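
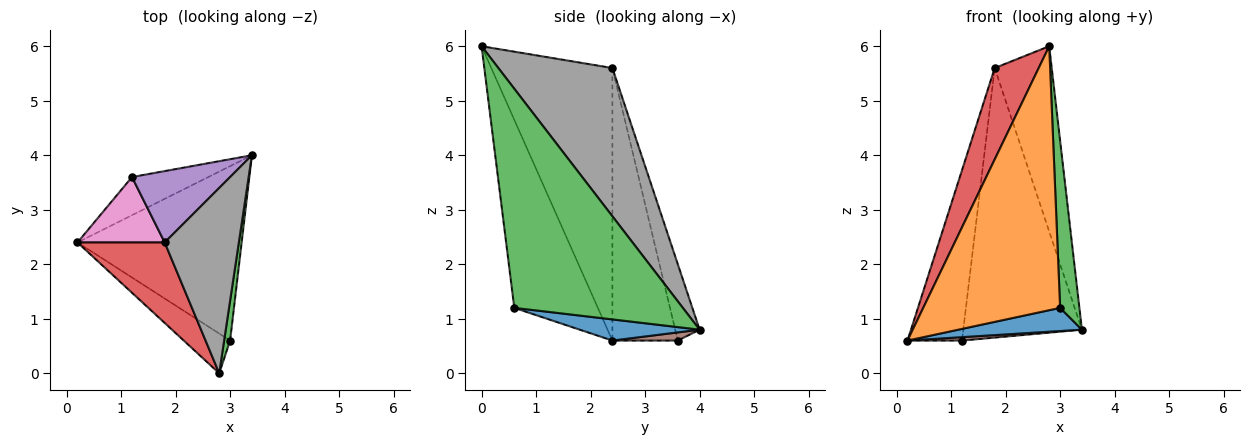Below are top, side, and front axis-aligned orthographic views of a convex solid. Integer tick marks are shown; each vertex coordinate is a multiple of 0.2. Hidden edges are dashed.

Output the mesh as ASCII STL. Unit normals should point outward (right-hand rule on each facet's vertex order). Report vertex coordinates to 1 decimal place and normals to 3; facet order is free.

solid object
 facet normal 0.127 -0.131 -0.983
  outer loop
   vertex 3.0 0.6 1.2
   vertex 0.2 2.4 0.6
   vertex 3.4 4.0 0.8
  endloop
 endfacet
 facet normal -0.517 -0.847 -0.127
  outer loop
   vertex 3.0 0.6 1.2
   vertex 2.8 0.0 6.0
   vertex 0.2 2.4 0.6
  endloop
 endfacet
 facet normal 0.993 -0.114 0.027
  outer loop
   vertex 3.0 0.6 1.2
   vertex 3.4 4.0 0.8
   vertex 2.8 0.0 6.0
  endloop
 endfacet
 facet normal -0.900 -0.327 0.288
  outer loop
   vertex 1.8 2.4 5.6
   vertex 0.2 2.4 0.6
   vertex 2.8 0.0 6.0
  endloop
 endfacet
 facet normal -0.195 0.948 0.251
  outer loop
   vertex 1.2 3.6 0.6
   vertex 1.8 2.4 5.6
   vertex 3.4 4.0 0.8
  endloop
 endfacet
 facet normal 0.106 -0.088 -0.990
  outer loop
   vertex 1.2 3.6 0.6
   vertex 3.4 4.0 0.8
   vertex 0.2 2.4 0.6
  endloop
 endfacet
 facet normal -0.746 0.622 0.239
  outer loop
   vertex 1.2 3.6 0.6
   vertex 0.2 2.4 0.6
   vertex 1.8 2.4 5.6
  endloop
 endfacet
 facet normal 0.816 0.408 0.408
  outer loop
   vertex 1.8 2.4 5.6
   vertex 2.8 0.0 6.0
   vertex 3.4 4.0 0.8
  endloop
 endfacet
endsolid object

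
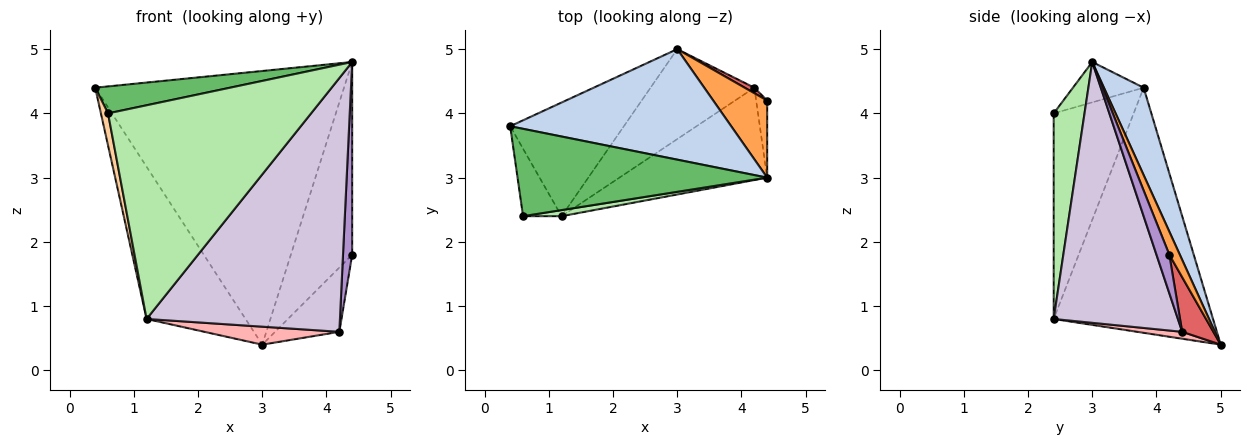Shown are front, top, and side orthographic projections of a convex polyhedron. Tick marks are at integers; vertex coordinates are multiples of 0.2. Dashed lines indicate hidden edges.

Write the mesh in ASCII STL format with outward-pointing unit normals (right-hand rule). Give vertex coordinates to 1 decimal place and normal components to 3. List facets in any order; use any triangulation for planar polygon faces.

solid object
 facet normal -0.790 0.491 -0.367
  outer loop
   vertex 3.0 5.0 0.4
   vertex 1.2 2.4 0.8
   vertex 0.4 3.8 4.4
  endloop
 endfacet
 facet normal 0.146 0.917 0.370
  outer loop
   vertex 3.0 5.0 0.4
   vertex 0.4 3.8 4.4
   vertex 4.4 3.0 4.8
  endloop
 endfacet
 facet normal 0.157 0.917 0.367
  outer loop
   vertex 3.0 5.0 0.4
   vertex 4.4 3.0 4.8
   vertex 4.4 4.2 1.8
  endloop
 endfacet
 facet normal -0.979 -0.087 -0.184
  outer loop
   vertex 0.6 2.4 4.0
   vertex 0.4 3.8 4.4
   vertex 1.2 2.4 0.8
  endloop
 endfacet
 facet normal -0.153 -0.292 0.944
  outer loop
   vertex 0.6 2.4 4.0
   vertex 4.4 3.0 4.8
   vertex 0.4 3.8 4.4
  endloop
 endfacet
 facet normal 0.150 -0.988 0.028
  outer loop
   vertex 0.6 2.4 4.0
   vertex 1.2 2.4 0.8
   vertex 4.4 3.0 4.8
  endloop
 endfacet
 facet normal 0.436 0.897 0.077
  outer loop
   vertex 4.2 4.4 0.6
   vertex 3.0 5.0 0.4
   vertex 4.4 4.2 1.8
  endloop
 endfacet
 facet normal 0.065 -0.196 -0.978
  outer loop
   vertex 4.2 4.4 0.6
   vertex 1.2 2.4 0.8
   vertex 3.0 5.0 0.4
  endloop
 endfacet
 facet normal 0.793 -0.566 -0.226
  outer loop
   vertex 4.2 4.4 0.6
   vertex 4.4 4.2 1.8
   vertex 4.4 3.0 4.8
  endloop
 endfacet
 facet normal 0.517 -0.804 -0.293
  outer loop
   vertex 4.2 4.4 0.6
   vertex 4.4 3.0 4.8
   vertex 1.2 2.4 0.8
  endloop
 endfacet
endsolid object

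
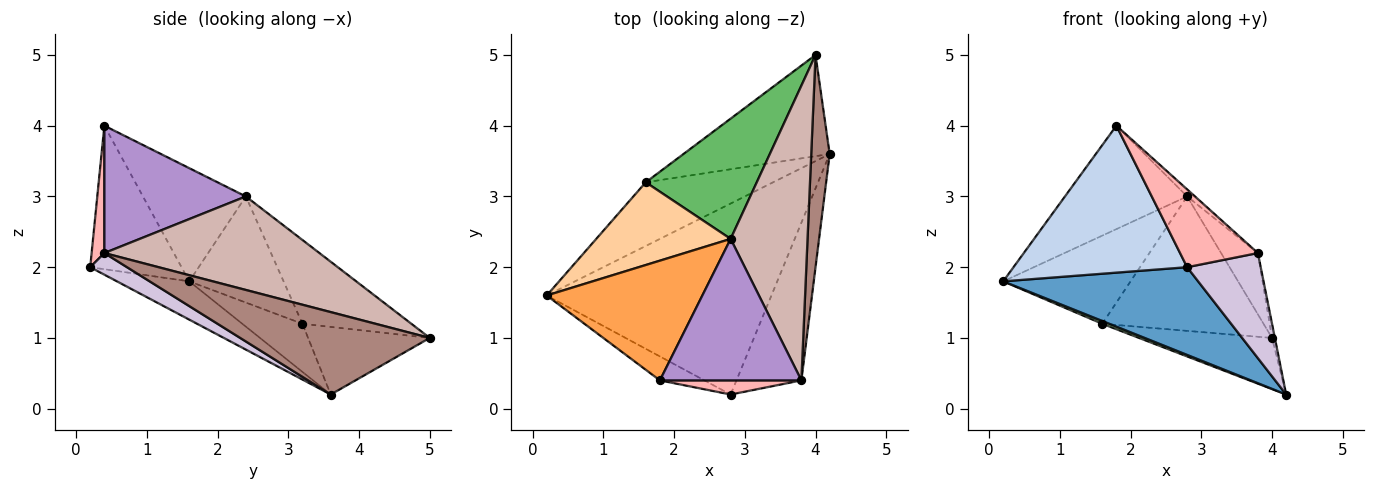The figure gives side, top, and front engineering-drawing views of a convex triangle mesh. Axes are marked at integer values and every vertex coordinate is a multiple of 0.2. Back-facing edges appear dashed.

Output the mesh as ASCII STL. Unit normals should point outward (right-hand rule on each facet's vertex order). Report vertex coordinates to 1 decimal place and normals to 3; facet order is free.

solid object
 facet normal -0.153 -0.412 -0.898
  outer loop
   vertex 2.8 0.2 2.0
   vertex 0.2 1.6 1.8
   vertex 4.2 3.6 0.2
  endloop
 endfacet
 facet normal -0.461 -0.876 -0.143
  outer loop
   vertex 1.8 0.4 4.0
   vertex 0.2 1.6 1.8
   vertex 2.8 0.2 2.0
  endloop
 endfacet
 facet normal -0.482 0.573 0.663
  outer loop
   vertex 2.8 2.4 3.0
   vertex 0.2 1.6 1.8
   vertex 1.8 0.4 4.0
  endloop
 endfacet
 facet normal -0.475 0.642 0.602
  outer loop
   vertex 1.6 3.2 1.2
   vertex 0.2 1.6 1.8
   vertex 2.8 2.4 3.0
  endloop
 endfacet
 facet normal -0.450 0.666 0.596
  outer loop
   vertex 1.6 3.2 1.2
   vertex 2.8 2.4 3.0
   vertex 4.0 5.0 1.0
  endloop
 endfacet
 facet normal -0.353 -0.042 -0.935
  outer loop
   vertex 1.6 3.2 1.2
   vertex 4.2 3.6 0.2
   vertex 0.2 1.6 1.8
  endloop
 endfacet
 facet normal -0.381 0.417 -0.825
  outer loop
   vertex 1.6 3.2 1.2
   vertex 4.0 5.0 1.0
   vertex 4.2 3.6 0.2
  endloop
 endfacet
 facet normal 0.159 -0.971 0.177
  outer loop
   vertex 3.8 0.4 2.2
   vertex 1.8 0.4 4.0
   vertex 2.8 0.2 2.0
  endloop
 endfacet
 facet normal 0.669 0.037 0.743
  outer loop
   vertex 3.8 0.4 2.2
   vertex 2.8 2.4 3.0
   vertex 1.8 0.4 4.0
  endloop
 endfacet
 facet normal 0.267 -0.535 -0.802
  outer loop
   vertex 3.8 0.4 2.2
   vertex 2.8 0.2 2.0
   vertex 4.2 3.6 0.2
  endloop
 endfacet
 facet normal 0.976 0.015 0.218
  outer loop
   vertex 3.8 0.4 2.2
   vertex 4.2 3.6 0.2
   vertex 4.0 5.0 1.0
  endloop
 endfacet
 facet normal 0.766 0.131 0.630
  outer loop
   vertex 3.8 0.4 2.2
   vertex 4.0 5.0 1.0
   vertex 2.8 2.4 3.0
  endloop
 endfacet
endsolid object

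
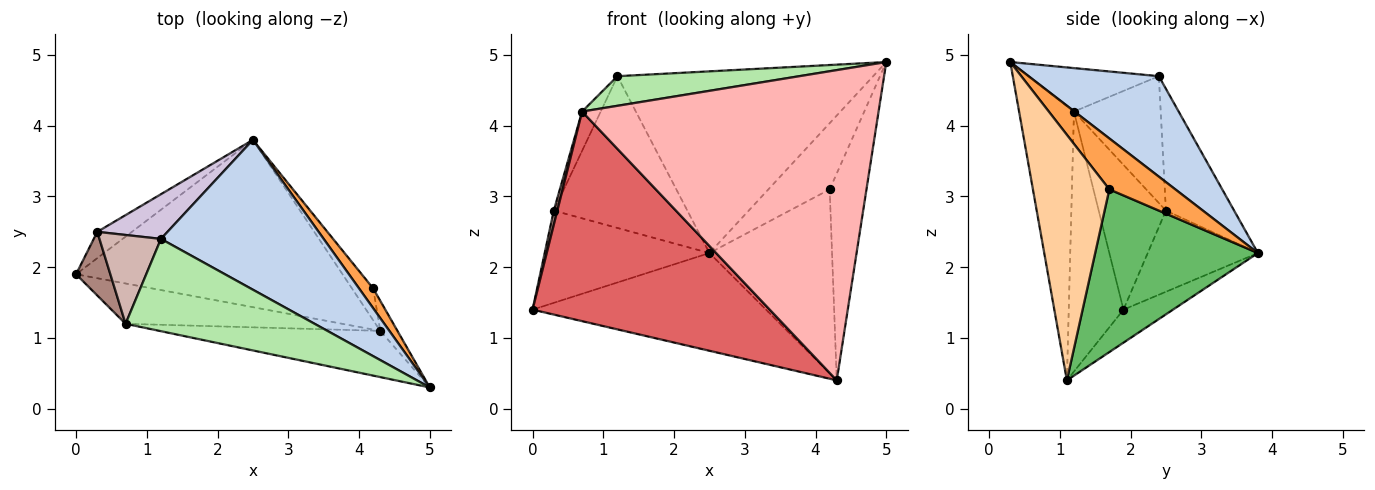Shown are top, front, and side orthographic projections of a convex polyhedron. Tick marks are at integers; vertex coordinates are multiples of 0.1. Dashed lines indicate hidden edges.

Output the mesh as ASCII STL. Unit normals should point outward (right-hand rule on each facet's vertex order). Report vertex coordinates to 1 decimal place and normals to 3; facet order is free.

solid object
 facet normal -0.106 0.501 -0.859
  outer loop
   vertex 4.3 1.1 0.4
   vertex 0.0 1.9 1.4
   vertex 2.5 3.8 2.2
  endloop
 endfacet
 facet normal 0.366 0.718 0.592
  outer loop
   vertex 1.2 2.4 4.7
   vertex 5.0 0.3 4.9
   vertex 2.5 3.8 2.2
  endloop
 endfacet
 facet normal 0.718 0.667 0.199
  outer loop
   vertex 4.2 1.7 3.1
   vertex 2.5 3.8 2.2
   vertex 5.0 0.3 4.9
  endloop
 endfacet
 facet normal 0.899 0.433 -0.063
  outer loop
   vertex 4.2 1.7 3.1
   vertex 5.0 0.3 4.9
   vertex 4.3 1.1 0.4
  endloop
 endfacet
 facet normal 0.794 0.599 -0.104
  outer loop
   vertex 4.2 1.7 3.1
   vertex 4.3 1.1 0.4
   vertex 2.5 3.8 2.2
  endloop
 endfacet
 facet normal -0.214 -0.298 0.930
  outer loop
   vertex 0.7 1.2 4.2
   vertex 5.0 0.3 4.9
   vertex 1.2 2.4 4.7
  endloop
 endfacet
 facet normal -0.221 -0.958 -0.184
  outer loop
   vertex 0.7 1.2 4.2
   vertex 0.0 1.9 1.4
   vertex 4.3 1.1 0.4
  endloop
 endfacet
 facet normal -0.180 -0.973 -0.145
  outer loop
   vertex 0.7 1.2 4.2
   vertex 4.3 1.1 0.4
   vertex 5.0 0.3 4.9
  endloop
 endfacet
 facet normal -0.541 0.809 -0.231
  outer loop
   vertex 0.3 2.5 2.8
   vertex 2.5 3.8 2.2
   vertex 0.0 1.9 1.4
  endloop
 endfacet
 facet normal -0.440 0.861 0.254
  outer loop
   vertex 0.3 2.5 2.8
   vertex 1.2 2.4 4.7
   vertex 2.5 3.8 2.2
  endloop
 endfacet
 facet normal -0.972 -0.051 0.230
  outer loop
   vertex 0.3 2.5 2.8
   vertex 0.0 1.9 1.4
   vertex 0.7 1.2 4.2
  endloop
 endfacet
 facet normal -0.883 0.190 0.428
  outer loop
   vertex 0.3 2.5 2.8
   vertex 0.7 1.2 4.2
   vertex 1.2 2.4 4.7
  endloop
 endfacet
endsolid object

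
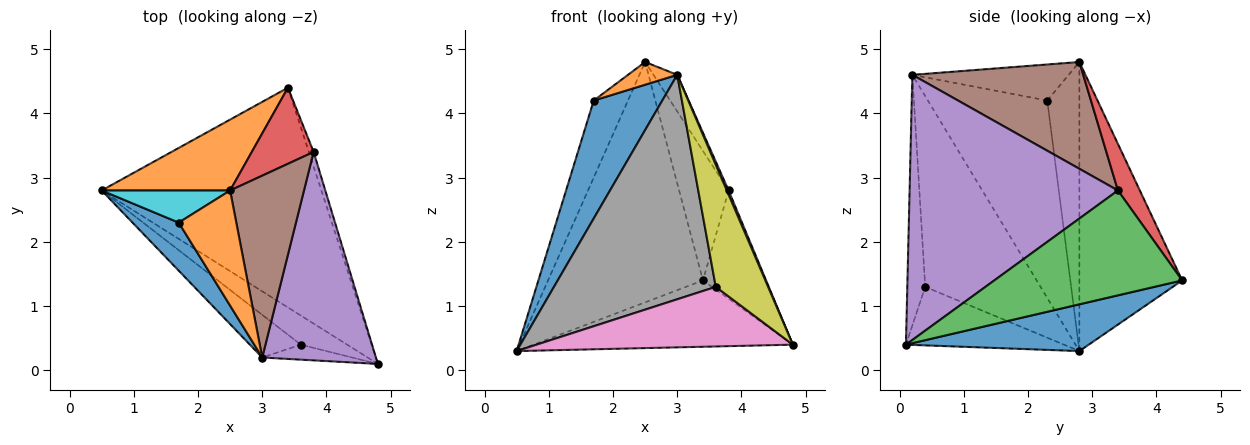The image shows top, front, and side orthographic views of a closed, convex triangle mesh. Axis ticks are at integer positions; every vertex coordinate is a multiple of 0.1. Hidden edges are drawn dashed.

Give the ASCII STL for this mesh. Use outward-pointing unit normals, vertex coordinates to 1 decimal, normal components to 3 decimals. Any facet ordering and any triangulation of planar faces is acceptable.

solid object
 facet normal 0.200 0.283 -0.938
  outer loop
   vertex 3.4 4.4 1.4
   vertex 4.8 0.1 0.4
   vertex 0.5 2.8 0.3
  endloop
 endfacet
 facet normal -0.537 0.809 0.239
  outer loop
   vertex 2.5 2.8 4.8
   vertex 3.4 4.4 1.4
   vertex 0.5 2.8 0.3
  endloop
 endfacet
 facet normal 0.947 0.318 -0.043
  outer loop
   vertex 3.8 3.4 2.8
   vertex 4.8 0.1 0.4
   vertex 3.4 4.4 1.4
  endloop
 endfacet
 facet normal 0.357 0.805 0.473
  outer loop
   vertex 3.8 3.4 2.8
   vertex 3.4 4.4 1.4
   vertex 2.5 2.8 4.8
  endloop
 endfacet
 facet normal 0.919 -0.008 0.394
  outer loop
   vertex 3.8 3.4 2.8
   vertex 3.0 0.2 4.6
   vertex 4.8 0.1 0.4
  endloop
 endfacet
 facet normal 0.817 0.114 0.565
  outer loop
   vertex 3.8 3.4 2.8
   vertex 2.5 2.8 4.8
   vertex 3.0 0.2 4.6
  endloop
 endfacet
 facet normal -0.485 -0.786 -0.384
  outer loop
   vertex 3.6 0.4 1.3
   vertex 0.5 2.8 0.3
   vertex 4.8 0.1 0.4
  endloop
 endfacet
 facet normal -0.574 -0.805 -0.153
  outer loop
   vertex 3.6 0.4 1.3
   vertex 3.0 0.2 4.6
   vertex 0.5 2.8 0.3
  endloop
 endfacet
 facet normal -0.322 -0.940 -0.115
  outer loop
   vertex 3.6 0.4 1.3
   vertex 4.8 0.1 0.4
   vertex 3.0 0.2 4.6
  endloop
 endfacet
 facet normal -0.654 0.698 0.291
  outer loop
   vertex 1.7 2.3 4.2
   vertex 2.5 2.8 4.8
   vertex 0.5 2.8 0.3
  endloop
 endfacet
 facet normal -0.850 -0.488 0.199
  outer loop
   vertex 1.7 2.3 4.2
   vertex 0.5 2.8 0.3
   vertex 3.0 0.2 4.6
  endloop
 endfacet
 facet normal -0.524 -0.165 0.836
  outer loop
   vertex 1.7 2.3 4.2
   vertex 3.0 0.2 4.6
   vertex 2.5 2.8 4.8
  endloop
 endfacet
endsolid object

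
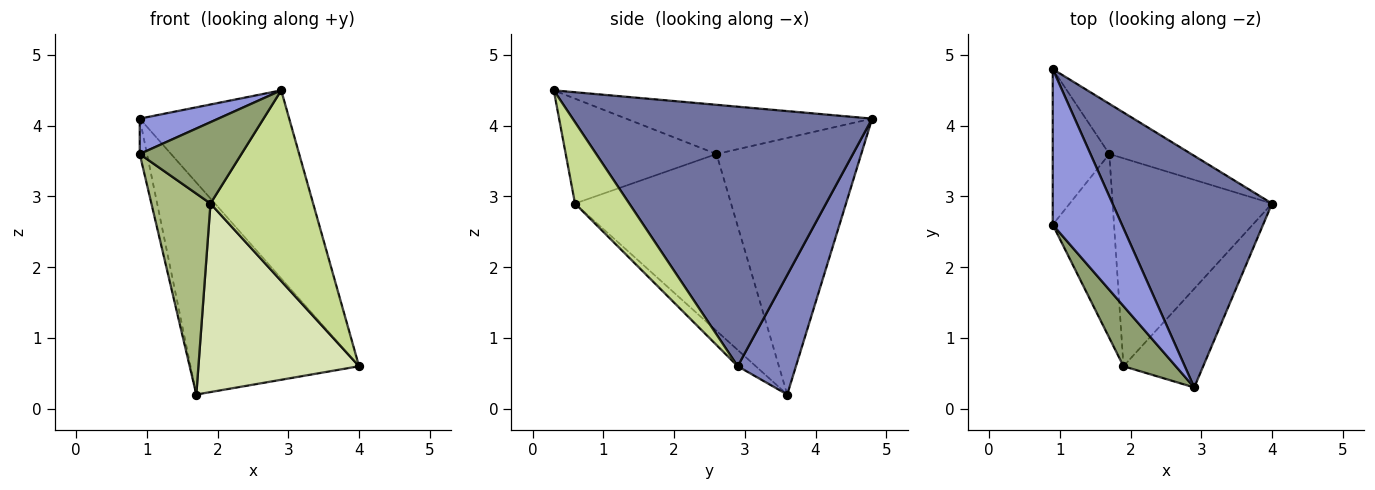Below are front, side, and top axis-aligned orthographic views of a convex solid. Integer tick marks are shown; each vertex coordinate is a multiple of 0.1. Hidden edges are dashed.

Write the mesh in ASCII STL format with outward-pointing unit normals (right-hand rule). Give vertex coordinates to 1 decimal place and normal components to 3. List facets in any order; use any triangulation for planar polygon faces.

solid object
 facet normal 0.784 0.391 0.482
  outer loop
   vertex 2.9 0.3 4.5
   vertex 4.0 2.9 0.6
   vertex 0.9 4.8 4.1
  endloop
 endfacet
 facet normal 0.319 0.922 -0.218
  outer loop
   vertex 1.7 3.6 0.2
   vertex 0.9 4.8 4.1
   vertex 4.0 2.9 0.6
  endloop
 endfacet
 facet normal -0.570 -0.182 0.801
  outer loop
   vertex 0.9 2.6 3.6
   vertex 2.9 0.3 4.5
   vertex 0.9 4.8 4.1
  endloop
 endfacet
 facet normal -0.975 0.049 -0.215
  outer loop
   vertex 0.9 2.6 3.6
   vertex 0.9 4.8 4.1
   vertex 1.7 3.6 0.2
  endloop
 endfacet
 facet normal -0.766 -0.517 0.382
  outer loop
   vertex 1.9 0.6 2.9
   vertex 2.9 0.3 4.5
   vertex 0.9 2.6 3.6
  endloop
 endfacet
 facet normal -0.890 -0.337 -0.308
  outer loop
   vertex 1.9 0.6 2.9
   vertex 0.9 2.6 3.6
   vertex 1.7 3.6 0.2
  endloop
 endfacet
 facet normal 0.425 -0.804 -0.416
  outer loop
   vertex 1.9 0.6 2.9
   vertex 4.0 2.9 0.6
   vertex 2.9 0.3 4.5
  endloop
 endfacet
 facet normal -0.075 -0.670 -0.739
  outer loop
   vertex 1.9 0.6 2.9
   vertex 1.7 3.6 0.2
   vertex 4.0 2.9 0.6
  endloop
 endfacet
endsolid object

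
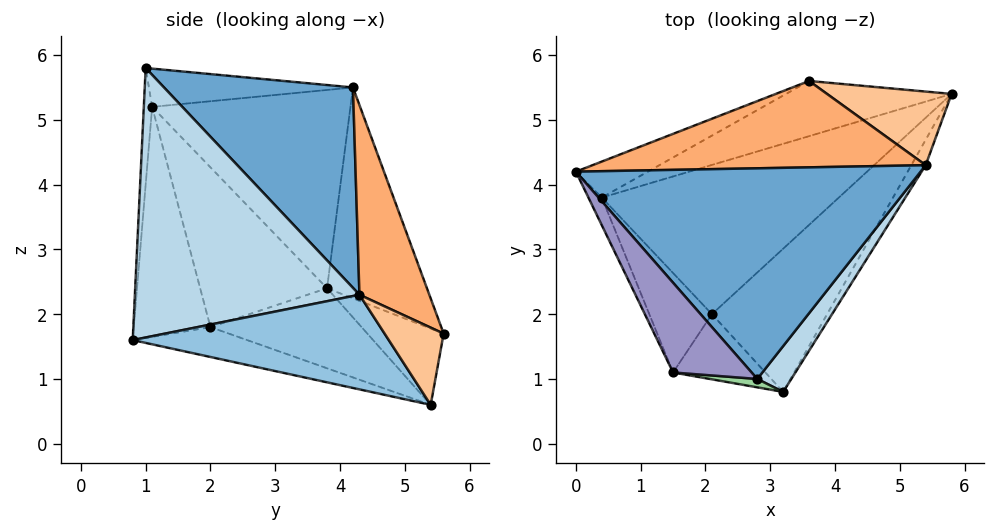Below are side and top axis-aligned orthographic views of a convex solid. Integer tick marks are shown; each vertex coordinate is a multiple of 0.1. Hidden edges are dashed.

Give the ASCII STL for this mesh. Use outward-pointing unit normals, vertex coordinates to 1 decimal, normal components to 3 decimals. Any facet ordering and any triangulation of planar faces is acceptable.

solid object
 facet normal 0.446 0.462 0.767
  outer loop
   vertex 5.4 4.3 2.3
   vertex 0.0 4.2 5.5
   vertex 2.8 1.0 5.8
  endloop
 endfacet
 facet normal 0.851 -0.509 -0.129
  outer loop
   vertex 5.4 4.3 2.3
   vertex 3.2 0.8 1.6
   vertex 5.8 5.4 0.6
  endloop
 endfacet
 facet normal 0.832 -0.544 0.105
  outer loop
   vertex 5.4 4.3 2.3
   vertex 2.8 1.0 5.8
   vertex 3.2 0.8 1.6
  endloop
 endfacet
 facet normal -0.511 0.841 -0.175
  outer loop
   vertex 3.6 5.6 1.7
   vertex 0.4 3.8 2.4
   vertex 0.0 4.2 5.5
  endloop
 endfacet
 facet normal -0.390 0.364 -0.846
  outer loop
   vertex 3.6 5.6 1.7
   vertex 5.8 5.4 0.6
   vertex 0.4 3.8 2.4
  endloop
 endfacet
 facet normal 0.335 0.736 0.589
  outer loop
   vertex 3.6 5.6 1.7
   vertex 0.0 4.2 5.5
   vertex 5.4 4.3 2.3
  endloop
 endfacet
 facet normal 0.351 0.746 0.566
  outer loop
   vertex 3.6 5.6 1.7
   vertex 5.4 4.3 2.3
   vertex 5.8 5.4 0.6
  endloop
 endfacet
 facet normal -0.250 -0.068 -0.966
  outer loop
   vertex 2.1 2.0 1.8
   vertex 5.8 5.4 0.6
   vertex 3.2 0.8 1.6
  endloop
 endfacet
 facet normal -0.320 0.014 -0.947
  outer loop
   vertex 2.1 2.0 1.8
   vertex 0.4 3.8 2.4
   vertex 5.8 5.4 0.6
  endloop
 endfacet
 facet normal -0.094 -0.995 0.038
  outer loop
   vertex 1.5 1.1 5.2
   vertex 3.2 0.8 1.6
   vertex 2.8 1.0 5.8
  endloop
 endfacet
 facet normal -0.729 -0.619 -0.293
  outer loop
   vertex 1.5 1.1 5.2
   vertex 2.1 2.0 1.8
   vertex 3.2 0.8 1.6
  endloop
 endfacet
 facet normal -0.742 -0.604 -0.291
  outer loop
   vertex 1.5 1.1 5.2
   vertex 0.4 3.8 2.4
   vertex 2.1 2.0 1.8
  endloop
 endfacet
 facet normal -0.420 -0.286 0.861
  outer loop
   vertex 1.5 1.1 5.2
   vertex 2.8 1.0 5.8
   vertex 0.0 4.2 5.5
  endloop
 endfacet
 facet normal -0.901 -0.430 -0.061
  outer loop
   vertex 1.5 1.1 5.2
   vertex 0.0 4.2 5.5
   vertex 0.4 3.8 2.4
  endloop
 endfacet
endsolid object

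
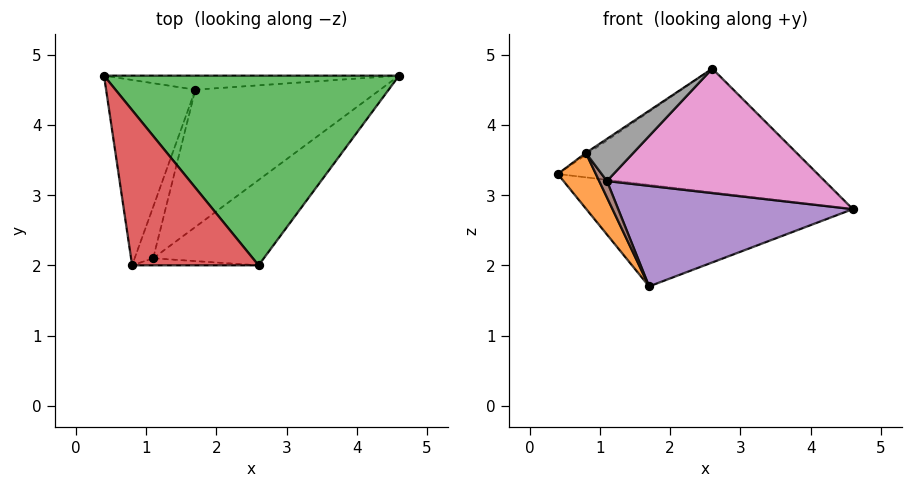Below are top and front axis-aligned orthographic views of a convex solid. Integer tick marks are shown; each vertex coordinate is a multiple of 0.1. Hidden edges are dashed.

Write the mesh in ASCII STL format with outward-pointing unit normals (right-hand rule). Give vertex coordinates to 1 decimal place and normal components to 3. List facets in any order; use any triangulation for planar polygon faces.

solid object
 facet normal -0.016 0.990 -0.137
  outer loop
   vertex 1.7 4.5 1.7
   vertex 0.4 4.7 3.3
   vertex 4.6 4.7 2.8
  endloop
 endfacet
 facet normal -0.774 -0.182 -0.606
  outer loop
   vertex 1.7 4.5 1.7
   vertex 0.8 2.0 3.6
   vertex 0.4 4.7 3.3
  endloop
 endfacet
 facet normal 0.099 0.544 0.833
  outer loop
   vertex 2.6 2.0 4.8
   vertex 4.6 4.7 2.8
   vertex 0.4 4.7 3.3
  endloop
 endfacet
 facet normal -0.555 0.010 0.832
  outer loop
   vertex 2.6 2.0 4.8
   vertex 0.4 4.7 3.3
   vertex 0.8 2.0 3.6
  endloop
 endfacet
 facet normal 0.328 -0.558 -0.762
  outer loop
   vertex 1.1 2.1 3.2
   vertex 1.7 4.5 1.7
   vertex 4.6 4.7 2.8
  endloop
 endfacet
 facet normal -0.760 -0.197 -0.619
  outer loop
   vertex 1.1 2.1 3.2
   vertex 0.8 2.0 3.6
   vertex 1.7 4.5 1.7
  endloop
 endfacet
 facet normal 0.481 -0.723 -0.496
  outer loop
   vertex 1.1 2.1 3.2
   vertex 4.6 4.7 2.8
   vertex 2.6 2.0 4.8
  endloop
 endfacet
 facet normal 0.109 -0.981 -0.163
  outer loop
   vertex 1.1 2.1 3.2
   vertex 2.6 2.0 4.8
   vertex 0.8 2.0 3.6
  endloop
 endfacet
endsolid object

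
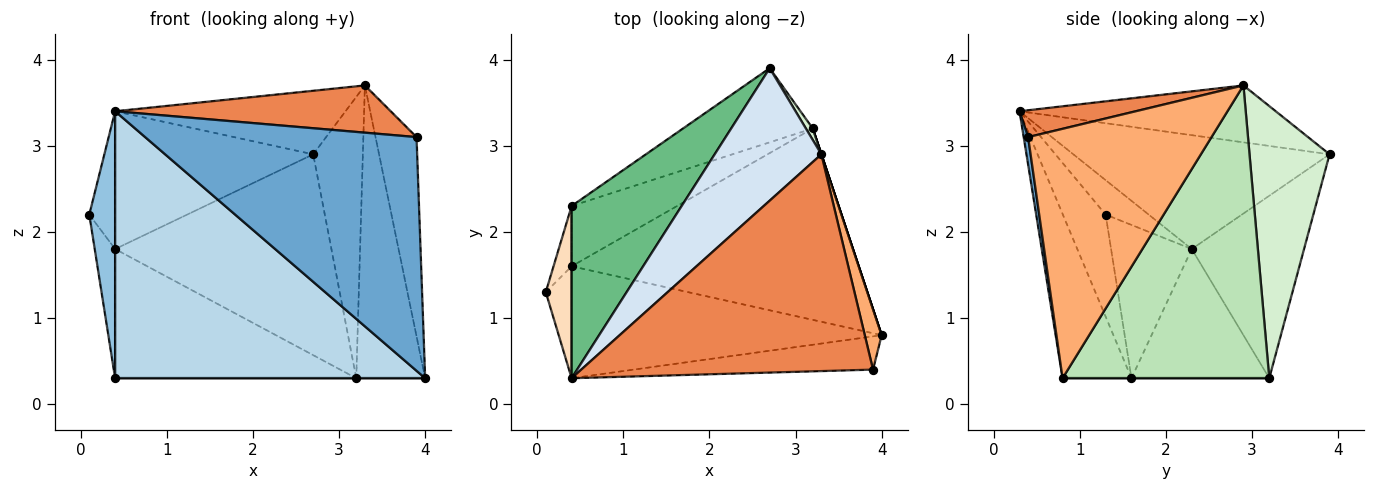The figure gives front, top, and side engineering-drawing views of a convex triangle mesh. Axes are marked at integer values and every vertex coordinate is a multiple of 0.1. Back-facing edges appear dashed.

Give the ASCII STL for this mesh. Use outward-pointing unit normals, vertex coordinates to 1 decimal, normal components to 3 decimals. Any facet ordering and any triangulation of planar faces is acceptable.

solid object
 facet normal 0.016 -0.990 -0.141
  outer loop
   vertex 3.9 0.4 3.1
   vertex 0.4 0.3 3.4
   vertex 4.0 0.8 0.3
  endloop
 endfacet
 facet normal -0.837 -0.505 -0.212
  outer loop
   vertex 0.4 1.6 0.3
   vertex 0.4 0.3 3.4
   vertex 0.1 1.3 2.2
  endloop
 endfacet
 facet normal -0.201 -0.903 -0.379
  outer loop
   vertex 0.4 1.6 0.3
   vertex 4.0 0.8 0.3
   vertex 0.4 0.3 3.4
  endloop
 endfacet
 facet normal -0.434 0.390 0.812
  outer loop
   vertex 3.3 2.9 3.7
   vertex 2.7 3.9 2.9
   vertex 0.4 0.3 3.4
  endloop
 endfacet
 facet normal 0.089 -0.212 0.973
  outer loop
   vertex 3.3 2.9 3.7
   vertex 0.4 0.3 3.4
   vertex 3.9 0.4 3.1
  endloop
 endfacet
 facet normal 0.974 0.218 0.066
  outer loop
   vertex 3.3 2.9 3.7
   vertex 3.9 0.4 3.1
   vertex 4.0 0.8 0.3
  endloop
 endfacet
 facet normal -0.963 0.244 -0.114
  outer loop
   vertex 0.4 2.3 1.8
   vertex 0.4 1.6 0.3
   vertex 0.1 1.3 2.2
  endloop
 endfacet
 facet normal -0.721 0.433 0.541
  outer loop
   vertex 0.4 2.3 1.8
   vertex 0.1 1.3 2.2
   vertex 0.4 0.3 3.4
  endloop
 endfacet
 facet normal -0.628 0.486 0.607
  outer loop
   vertex 0.4 2.3 1.8
   vertex 0.4 0.3 3.4
   vertex 2.7 3.9 2.9
  endloop
 endfacet
 facet normal 0.000 0.000 -1.000
  outer loop
   vertex 3.2 3.2 0.3
   vertex 4.0 0.8 0.3
   vertex 0.4 1.6 0.3
  endloop
 endfacet
 facet normal 0.949 0.316 0.000
  outer loop
   vertex 3.2 3.2 0.3
   vertex 3.3 2.9 3.7
   vertex 4.0 0.8 0.3
  endloop
 endfacet
 facet normal 0.850 0.527 0.022
  outer loop
   vertex 3.2 3.2 0.3
   vertex 2.7 3.9 2.9
   vertex 3.3 2.9 3.7
  endloop
 endfacet
 facet normal -0.438 0.843 -0.311
  outer loop
   vertex 3.2 3.2 0.3
   vertex 0.4 2.3 1.8
   vertex 2.7 3.9 2.9
  endloop
 endfacet
 facet normal -0.460 0.805 -0.376
  outer loop
   vertex 3.2 3.2 0.3
   vertex 0.4 1.6 0.3
   vertex 0.4 2.3 1.8
  endloop
 endfacet
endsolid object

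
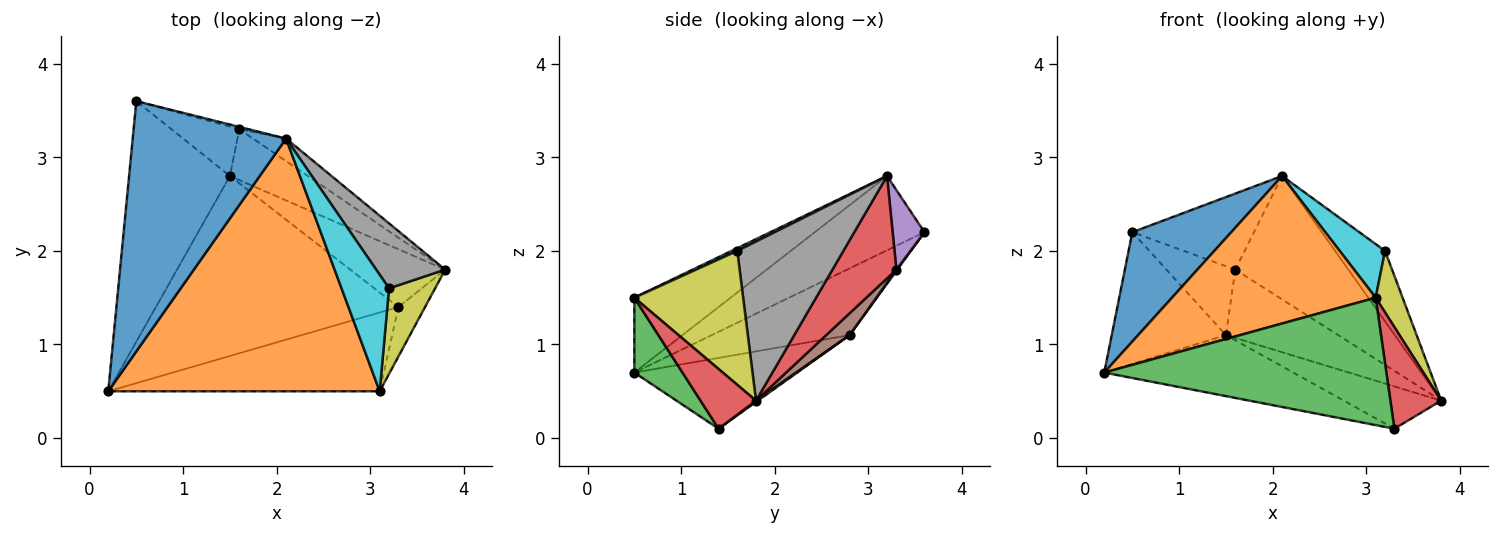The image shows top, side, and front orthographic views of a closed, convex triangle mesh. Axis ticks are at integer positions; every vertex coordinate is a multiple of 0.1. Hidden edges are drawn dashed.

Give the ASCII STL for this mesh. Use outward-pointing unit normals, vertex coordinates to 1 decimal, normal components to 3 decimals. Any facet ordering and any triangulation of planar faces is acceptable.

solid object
 facet normal -0.406 -0.366 0.838
  outer loop
   vertex 2.1 3.2 2.8
   vertex 0.5 3.6 2.2
   vertex 0.2 0.5 0.7
  endloop
 endfacet
 facet normal -0.232 -0.490 0.840
  outer loop
   vertex 3.1 0.5 1.5
   vertex 2.1 3.2 2.8
   vertex 0.2 0.5 0.7
  endloop
 endfacet
 facet normal -0.502 0.416 -0.759
  outer loop
   vertex 1.5 2.8 1.1
   vertex 0.2 0.5 0.7
   vertex 0.5 3.6 2.2
  endloop
 endfacet
 facet normal 0.486 0.860 -0.157
  outer loop
   vertex 1.6 3.3 1.8
   vertex 2.1 3.2 2.8
   vertex 3.8 1.8 0.4
  endloop
 endfacet
 facet normal 0.253 0.967 -0.030
  outer loop
   vertex 1.6 3.3 1.8
   vertex 0.5 3.6 2.2
   vertex 2.1 3.2 2.8
  endloop
 endfacet
 facet normal 0.165 0.791 -0.589
  outer loop
   vertex 1.6 3.3 1.8
   vertex 3.8 1.8 0.4
   vertex 1.5 2.8 1.1
  endloop
 endfacet
 facet normal 0.010 0.813 -0.582
  outer loop
   vertex 1.6 3.3 1.8
   vertex 1.5 2.8 1.1
   vertex 0.5 3.6 2.2
  endloop
 endfacet
 facet normal 0.842 0.396 0.365
  outer loop
   vertex 3.2 1.6 2.0
   vertex 3.8 1.8 0.4
   vertex 2.1 3.2 2.8
  endloop
 endfacet
 facet normal 0.921 -0.228 0.317
  outer loop
   vertex 3.2 1.6 2.0
   vertex 3.1 0.5 1.5
   vertex 3.8 1.8 0.4
  endloop
 endfacet
 facet normal 0.053 -0.417 0.907
  outer loop
   vertex 3.2 1.6 2.0
   vertex 2.1 3.2 2.8
   vertex 3.1 0.5 1.5
  endloop
 endfacet
 facet normal -0.266 0.309 -0.913
  outer loop
   vertex 3.3 1.4 0.1
   vertex 0.2 0.5 0.7
   vertex 1.5 2.8 1.1
  endloop
 endfacet
 facet normal 0.011 0.591 -0.807
  outer loop
   vertex 3.3 1.4 0.1
   vertex 1.5 2.8 1.1
   vertex 3.8 1.8 0.4
  endloop
 endfacet
 facet normal 0.144 -0.842 -0.521
  outer loop
   vertex 3.3 1.4 0.1
   vertex 3.1 0.5 1.5
   vertex 0.2 0.5 0.7
  endloop
 endfacet
 facet normal 0.701 -0.642 -0.312
  outer loop
   vertex 3.3 1.4 0.1
   vertex 3.8 1.8 0.4
   vertex 3.1 0.5 1.5
  endloop
 endfacet
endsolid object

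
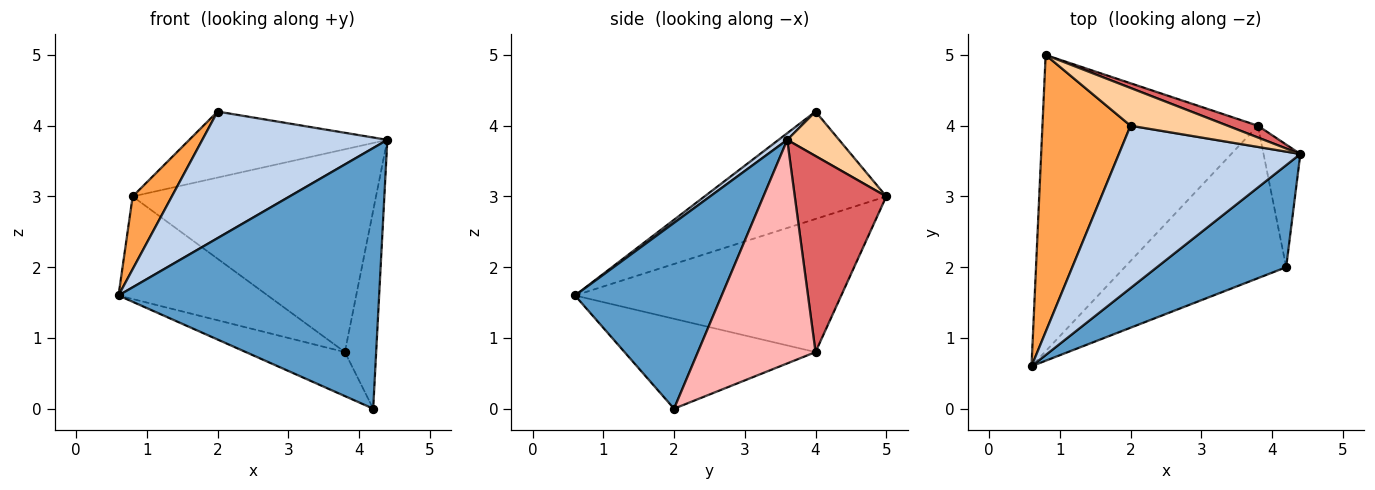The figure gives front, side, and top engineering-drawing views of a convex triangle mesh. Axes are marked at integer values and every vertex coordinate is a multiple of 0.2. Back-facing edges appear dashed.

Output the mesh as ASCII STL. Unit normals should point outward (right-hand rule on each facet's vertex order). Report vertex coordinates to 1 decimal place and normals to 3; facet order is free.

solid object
 facet normal 0.464 -0.825 0.323
  outer loop
   vertex 4.2 2.0 0.0
   vertex 4.4 3.6 3.8
   vertex 0.6 0.6 1.6
  endloop
 endfacet
 facet normal 0.029 -0.615 0.788
  outer loop
   vertex 2.0 4.0 4.2
   vertex 0.6 0.6 1.6
   vertex 4.4 3.6 3.8
  endloop
 endfacet
 facet normal -0.763 -0.164 0.626
  outer loop
   vertex 2.0 4.0 4.2
   vertex 0.8 5.0 3.0
   vertex 0.6 0.6 1.6
  endloop
 endfacet
 facet normal 0.222 0.847 0.484
  outer loop
   vertex 2.0 4.0 4.2
   vertex 4.4 3.6 3.8
   vertex 0.8 5.0 3.0
  endloop
 endfacet
 facet normal -0.504 0.283 -0.816
  outer loop
   vertex 3.8 4.0 0.8
   vertex 0.6 0.6 1.6
   vertex 0.8 5.0 3.0
  endloop
 endfacet
 facet normal -0.472 0.245 -0.847
  outer loop
   vertex 3.8 4.0 0.8
   vertex 4.2 2.0 0.0
   vertex 0.6 0.6 1.6
  endloop
 endfacet
 facet normal 0.351 0.935 0.054
  outer loop
   vertex 3.8 4.0 0.8
   vertex 0.8 5.0 3.0
   vertex 4.4 3.6 3.8
  endloop
 endfacet
 facet normal 0.954 0.254 -0.157
  outer loop
   vertex 3.8 4.0 0.8
   vertex 4.4 3.6 3.8
   vertex 4.2 2.0 0.0
  endloop
 endfacet
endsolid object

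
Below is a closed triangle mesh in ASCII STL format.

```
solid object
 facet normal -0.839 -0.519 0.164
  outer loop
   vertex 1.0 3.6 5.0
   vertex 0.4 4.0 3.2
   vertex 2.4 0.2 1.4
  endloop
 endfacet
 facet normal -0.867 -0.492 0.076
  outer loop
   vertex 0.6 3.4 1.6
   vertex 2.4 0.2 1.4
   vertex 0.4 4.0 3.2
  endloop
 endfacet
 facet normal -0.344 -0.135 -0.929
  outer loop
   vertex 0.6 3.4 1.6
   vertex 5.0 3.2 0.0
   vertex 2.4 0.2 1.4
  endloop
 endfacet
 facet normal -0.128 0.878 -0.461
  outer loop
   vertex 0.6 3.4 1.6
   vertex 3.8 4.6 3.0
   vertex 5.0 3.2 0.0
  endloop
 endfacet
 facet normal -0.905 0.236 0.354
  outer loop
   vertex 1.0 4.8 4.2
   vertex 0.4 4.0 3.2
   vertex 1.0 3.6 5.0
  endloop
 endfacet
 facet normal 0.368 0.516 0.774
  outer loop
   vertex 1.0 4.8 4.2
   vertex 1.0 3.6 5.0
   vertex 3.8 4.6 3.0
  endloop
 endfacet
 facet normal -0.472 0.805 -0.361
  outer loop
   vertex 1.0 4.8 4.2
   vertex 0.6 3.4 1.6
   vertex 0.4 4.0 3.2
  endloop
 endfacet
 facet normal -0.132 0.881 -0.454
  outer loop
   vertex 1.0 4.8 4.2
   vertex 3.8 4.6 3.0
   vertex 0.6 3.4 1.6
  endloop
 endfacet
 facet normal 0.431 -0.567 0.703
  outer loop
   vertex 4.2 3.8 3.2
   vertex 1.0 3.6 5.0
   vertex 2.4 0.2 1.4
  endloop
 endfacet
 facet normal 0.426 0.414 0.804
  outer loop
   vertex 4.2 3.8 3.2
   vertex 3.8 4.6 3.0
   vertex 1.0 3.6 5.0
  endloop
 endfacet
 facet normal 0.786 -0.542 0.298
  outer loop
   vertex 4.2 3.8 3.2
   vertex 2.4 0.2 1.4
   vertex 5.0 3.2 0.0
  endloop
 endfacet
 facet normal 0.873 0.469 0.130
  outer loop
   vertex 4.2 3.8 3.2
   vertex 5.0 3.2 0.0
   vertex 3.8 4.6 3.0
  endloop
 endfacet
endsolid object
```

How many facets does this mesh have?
12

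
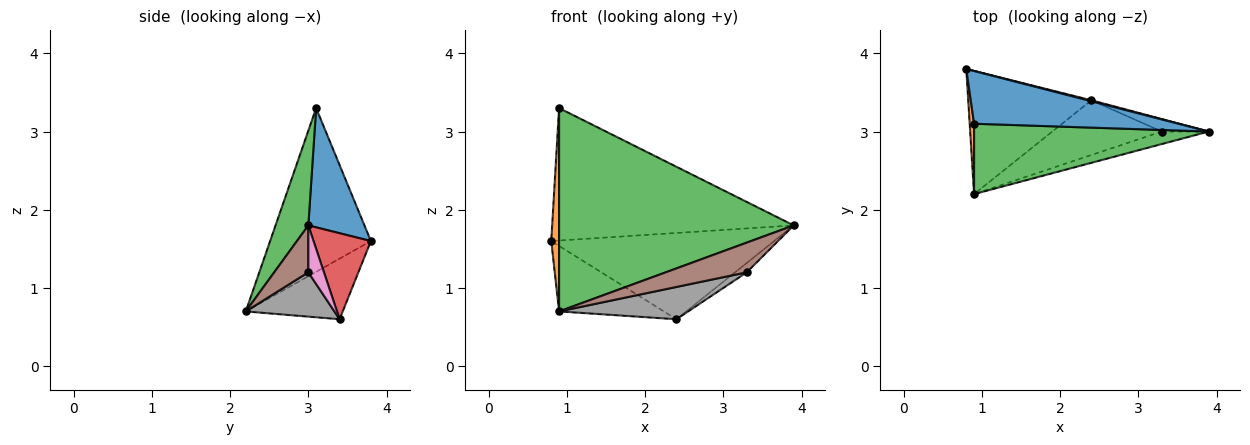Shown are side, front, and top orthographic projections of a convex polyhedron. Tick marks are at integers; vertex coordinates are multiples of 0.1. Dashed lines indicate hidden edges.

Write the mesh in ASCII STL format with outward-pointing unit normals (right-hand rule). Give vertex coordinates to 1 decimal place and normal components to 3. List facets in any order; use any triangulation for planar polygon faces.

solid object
 facet normal 0.211 0.908 0.362
  outer loop
   vertex 0.9 3.1 3.3
   vertex 3.9 3.0 1.8
   vertex 0.8 3.8 1.6
  endloop
 endfacet
 facet normal -0.997 -0.077 0.027
  outer loop
   vertex 0.9 3.1 3.3
   vertex 0.8 3.8 1.6
   vertex 0.9 2.2 0.7
  endloop
 endfacet
 facet normal 0.131 -0.937 0.324
  outer loop
   vertex 0.9 3.1 3.3
   vertex 0.9 2.2 0.7
   vertex 3.9 3.0 1.8
  endloop
 endfacet
 facet normal 0.249 0.968 0.011
  outer loop
   vertex 2.4 3.4 0.6
   vertex 0.8 3.8 1.6
   vertex 3.9 3.0 1.8
  endloop
 endfacet
 facet normal -0.398 0.431 -0.810
  outer loop
   vertex 2.4 3.4 0.6
   vertex 0.9 2.2 0.7
   vertex 0.8 3.8 1.6
  endloop
 endfacet
 facet normal 0.362 -0.859 -0.362
  outer loop
   vertex 3.3 3.0 1.2
   vertex 3.9 3.0 1.8
   vertex 0.9 2.2 0.7
  endloop
 endfacet
 facet normal 0.625 0.469 -0.625
  outer loop
   vertex 3.3 3.0 1.2
   vertex 2.4 3.4 0.6
   vertex 3.9 3.0 1.8
  endloop
 endfacet
 facet normal 0.329 -0.479 -0.813
  outer loop
   vertex 3.3 3.0 1.2
   vertex 0.9 2.2 0.7
   vertex 2.4 3.4 0.6
  endloop
 endfacet
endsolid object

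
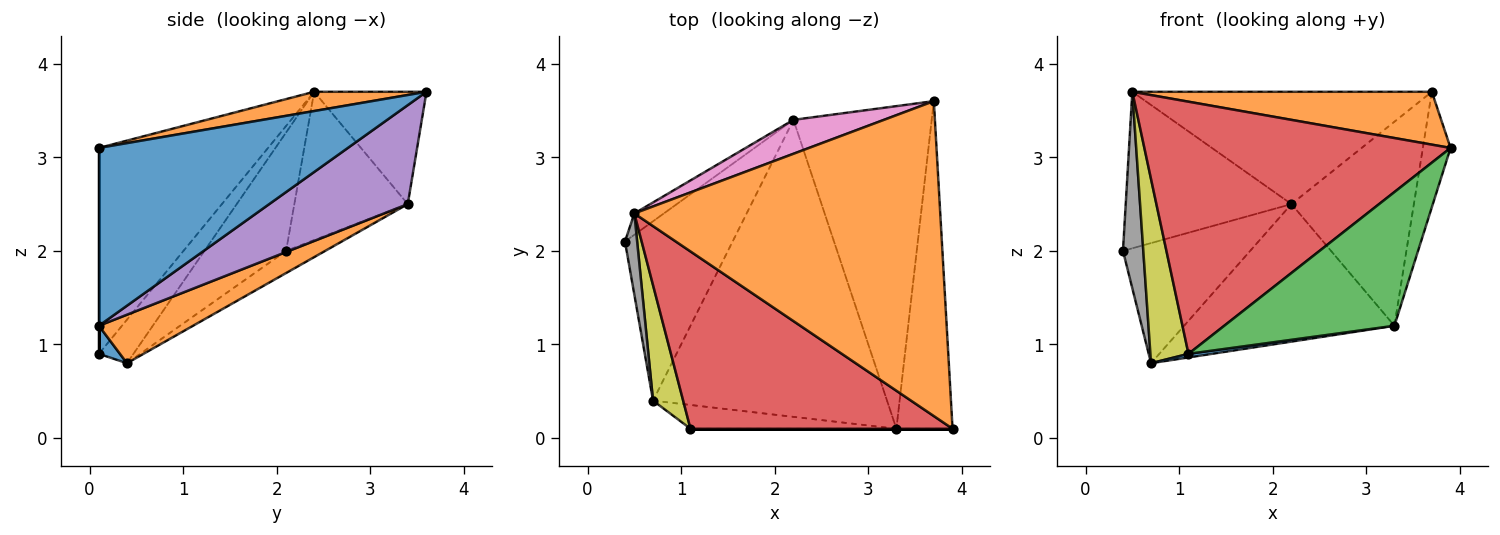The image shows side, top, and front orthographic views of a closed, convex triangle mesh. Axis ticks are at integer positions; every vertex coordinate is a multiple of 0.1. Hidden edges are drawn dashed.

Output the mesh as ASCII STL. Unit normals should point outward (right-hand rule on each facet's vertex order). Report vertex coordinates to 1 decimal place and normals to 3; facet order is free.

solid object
 facet normal 0.948 0.106 -0.299
  outer loop
   vertex 3.3 0.1 1.2
   vertex 3.7 3.6 3.7
   vertex 3.9 0.1 3.1
  endloop
 endfacet
 facet normal 0.062 -0.165 0.984
  outer loop
   vertex 0.5 2.4 3.7
   vertex 3.9 0.1 3.1
   vertex 3.7 3.6 3.7
  endloop
 endfacet
 facet normal 0.000 -1.000 0.000
  outer loop
   vertex 1.1 0.1 0.9
   vertex 3.3 0.1 1.2
   vertex 3.9 0.1 3.1
  endloop
 endfacet
 facet normal -0.412 -0.745 0.524
  outer loop
   vertex 1.1 0.1 0.9
   vertex 3.9 0.1 3.1
   vertex 0.5 2.4 3.7
  endloop
 endfacet
 facet normal 0.518 0.457 -0.723
  outer loop
   vertex 2.2 3.4 2.5
   vertex 3.7 3.6 3.7
   vertex 3.3 0.1 1.2
  endloop
 endfacet
 facet normal -0.561 0.820 -0.112
  outer loop
   vertex 2.2 3.4 2.5
   vertex 0.4 2.1 2.0
   vertex 0.5 2.4 3.7
  endloop
 endfacet
 facet normal -0.338 0.901 0.272
  outer loop
   vertex 2.2 3.4 2.5
   vertex 0.5 2.4 3.7
   vertex 3.7 3.6 3.7
  endloop
 endfacet
 facet normal -0.966 -0.240 0.099
  outer loop
   vertex 0.7 0.4 0.8
   vertex 0.5 2.4 3.7
   vertex 0.4 2.1 2.0
  endloop
 endfacet
 facet normal -0.609 -0.672 0.421
  outer loop
   vertex 0.7 0.4 0.8
   vertex 1.1 0.1 0.9
   vertex 0.5 2.4 3.7
  endloop
 endfacet
 facet normal -0.169 0.548 -0.819
  outer loop
   vertex 0.7 0.4 0.8
   vertex 0.4 2.1 2.0
   vertex 2.2 3.4 2.5
  endloop
 endfacet
 facet normal 0.134 -0.148 -0.980
  outer loop
   vertex 0.7 0.4 0.8
   vertex 3.3 0.1 1.2
   vertex 1.1 0.1 0.9
  endloop
 endfacet
 facet normal 0.185 0.413 -0.892
  outer loop
   vertex 0.7 0.4 0.8
   vertex 2.2 3.4 2.5
   vertex 3.3 0.1 1.2
  endloop
 endfacet
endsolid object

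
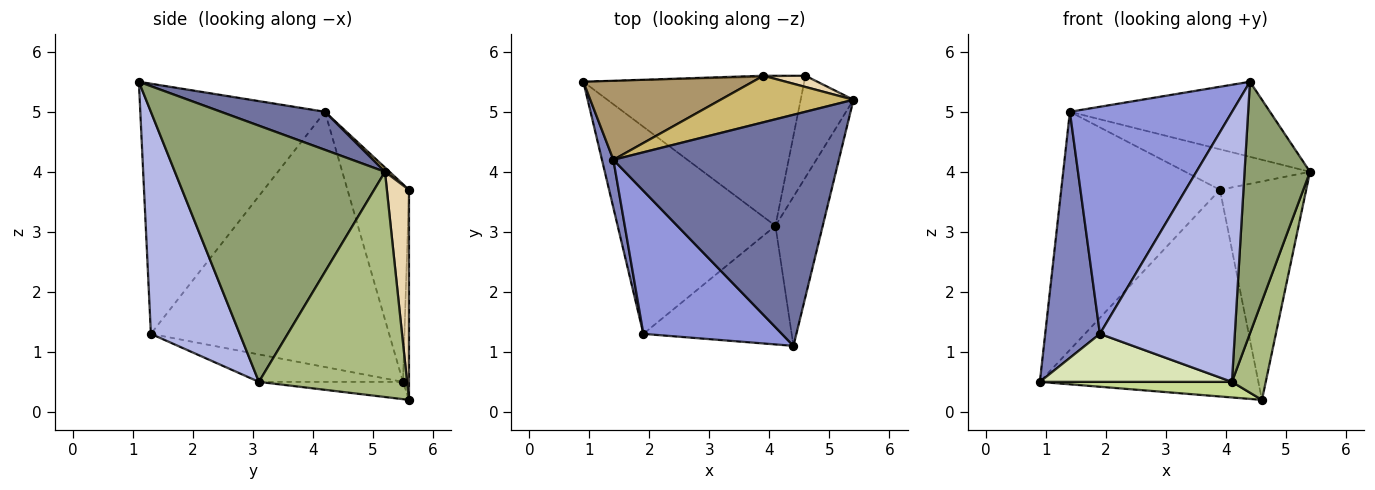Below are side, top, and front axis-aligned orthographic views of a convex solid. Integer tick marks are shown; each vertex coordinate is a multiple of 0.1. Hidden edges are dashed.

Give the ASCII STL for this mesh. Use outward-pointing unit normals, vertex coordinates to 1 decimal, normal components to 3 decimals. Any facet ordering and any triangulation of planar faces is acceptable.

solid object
 facet normal 0.159 0.305 0.939
  outer loop
   vertex 1.4 4.2 5.0
   vertex 4.4 1.1 5.5
   vertex 5.4 5.2 4.0
  endloop
 endfacet
 facet normal -0.974 -0.224 0.044
  outer loop
   vertex 1.4 4.2 5.0
   vertex 0.9 5.5 0.5
   vertex 1.9 1.3 1.3
  endloop
 endfacet
 facet normal -0.694 -0.609 0.384
  outer loop
   vertex 1.4 4.2 5.0
   vertex 1.9 1.3 1.3
   vertex 4.4 1.1 5.5
  endloop
 endfacet
 facet normal 0.516 -0.784 -0.345
  outer loop
   vertex 4.1 3.1 0.5
   vertex 4.4 1.1 5.5
   vertex 1.9 1.3 1.3
  endloop
 endfacet
 facet normal 0.940 -0.293 -0.174
  outer loop
   vertex 4.1 3.1 0.5
   vertex 5.4 5.2 4.0
   vertex 4.4 1.1 5.5
  endloop
 endfacet
 facet normal 0.950 -0.217 -0.223
  outer loop
   vertex 4.1 3.1 0.5
   vertex 4.6 5.6 0.2
   vertex 5.4 5.2 4.0
  endloop
 endfacet
 facet normal -0.078 -0.103 -0.992
  outer loop
   vertex 4.1 3.1 0.5
   vertex 0.9 5.5 0.5
   vertex 4.6 5.6 0.2
  endloop
 endfacet
 facet normal -0.167 -0.223 -0.960
  outer loop
   vertex 4.1 3.1 0.5
   vertex 1.9 1.3 1.3
   vertex 0.9 5.5 0.5
  endloop
 endfacet
 facet normal -0.345 0.891 0.296
  outer loop
   vertex 3.9 5.6 3.7
   vertex 0.9 5.5 0.5
   vertex 1.4 4.2 5.0
  endloop
 endfacet
 facet normal 0.024 0.657 0.754
  outer loop
   vertex 3.9 5.6 3.7
   vertex 1.4 4.2 5.0
   vertex 5.4 5.2 4.0
  endloop
 endfacet
 facet normal -0.027 1.000 -0.005
  outer loop
   vertex 3.9 5.6 3.7
   vertex 4.6 5.6 0.2
   vertex 0.9 5.5 0.5
  endloop
 endfacet
 facet normal 0.248 0.967 0.050
  outer loop
   vertex 3.9 5.6 3.7
   vertex 5.4 5.2 4.0
   vertex 4.6 5.6 0.2
  endloop
 endfacet
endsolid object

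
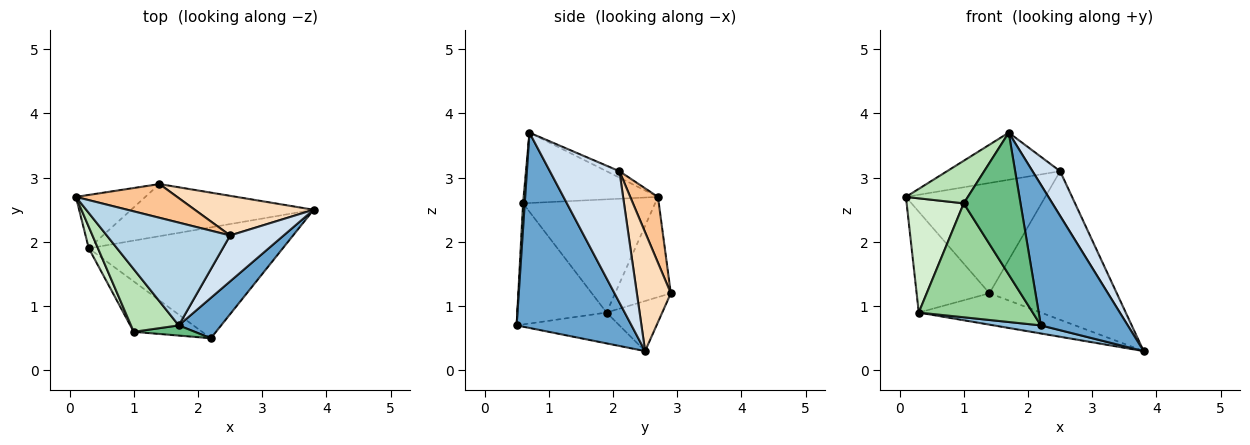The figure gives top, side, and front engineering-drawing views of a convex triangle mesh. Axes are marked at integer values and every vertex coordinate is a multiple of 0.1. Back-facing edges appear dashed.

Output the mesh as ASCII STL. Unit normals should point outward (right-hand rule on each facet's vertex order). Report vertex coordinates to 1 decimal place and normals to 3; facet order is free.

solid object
 facet normal 0.786 -0.595 0.171
  outer loop
   vertex 1.7 0.7 3.7
   vertex 2.2 0.5 0.7
   vertex 3.8 2.5 0.3
  endloop
 endfacet
 facet normal -0.157 -0.072 -0.985
  outer loop
   vertex 0.3 1.9 0.9
   vertex 3.8 2.5 0.3
   vertex 2.2 0.5 0.7
  endloop
 endfacet
 facet normal -0.047 0.416 0.908
  outer loop
   vertex 2.5 2.1 3.1
   vertex 0.1 2.7 2.7
   vertex 1.7 0.7 3.7
  endloop
 endfacet
 facet normal 0.869 -0.345 0.354
  outer loop
   vertex 2.5 2.1 3.1
   vertex 1.7 0.7 3.7
   vertex 3.8 2.5 0.3
  endloop
 endfacet
 facet normal -0.560 0.732 -0.388
  outer loop
   vertex 1.4 2.9 1.2
   vertex 0.3 1.9 0.9
   vertex 0.1 2.7 2.7
  endloop
 endfacet
 facet normal -0.229 0.502 -0.834
  outer loop
   vertex 1.4 2.9 1.2
   vertex 3.8 2.5 0.3
   vertex 0.3 1.9 0.9
  endloop
 endfacet
 facet normal 0.187 0.939 0.287
  outer loop
   vertex 1.4 2.9 1.2
   vertex 0.1 2.7 2.7
   vertex 2.5 2.1 3.1
  endloop
 endfacet
 facet normal 0.250 0.936 0.250
  outer loop
   vertex 1.4 2.9 1.2
   vertex 2.5 2.1 3.1
   vertex 3.8 2.5 0.3
  endloop
 endfacet
 facet normal 0.030 -0.997 0.071
  outer loop
   vertex 1.0 0.6 2.6
   vertex 2.2 0.5 0.7
   vertex 1.7 0.7 3.7
  endloop
 endfacet
 facet normal -0.582 -0.743 -0.329
  outer loop
   vertex 1.0 0.6 2.6
   vertex 0.3 1.9 0.9
   vertex 2.2 0.5 0.7
  endloop
 endfacet
 facet normal -0.773 -0.356 0.524
  outer loop
   vertex 1.0 0.6 2.6
   vertex 1.7 0.7 3.7
   vertex 0.1 2.7 2.7
  endloop
 endfacet
 facet normal -0.915 -0.396 0.074
  outer loop
   vertex 1.0 0.6 2.6
   vertex 0.1 2.7 2.7
   vertex 0.3 1.9 0.9
  endloop
 endfacet
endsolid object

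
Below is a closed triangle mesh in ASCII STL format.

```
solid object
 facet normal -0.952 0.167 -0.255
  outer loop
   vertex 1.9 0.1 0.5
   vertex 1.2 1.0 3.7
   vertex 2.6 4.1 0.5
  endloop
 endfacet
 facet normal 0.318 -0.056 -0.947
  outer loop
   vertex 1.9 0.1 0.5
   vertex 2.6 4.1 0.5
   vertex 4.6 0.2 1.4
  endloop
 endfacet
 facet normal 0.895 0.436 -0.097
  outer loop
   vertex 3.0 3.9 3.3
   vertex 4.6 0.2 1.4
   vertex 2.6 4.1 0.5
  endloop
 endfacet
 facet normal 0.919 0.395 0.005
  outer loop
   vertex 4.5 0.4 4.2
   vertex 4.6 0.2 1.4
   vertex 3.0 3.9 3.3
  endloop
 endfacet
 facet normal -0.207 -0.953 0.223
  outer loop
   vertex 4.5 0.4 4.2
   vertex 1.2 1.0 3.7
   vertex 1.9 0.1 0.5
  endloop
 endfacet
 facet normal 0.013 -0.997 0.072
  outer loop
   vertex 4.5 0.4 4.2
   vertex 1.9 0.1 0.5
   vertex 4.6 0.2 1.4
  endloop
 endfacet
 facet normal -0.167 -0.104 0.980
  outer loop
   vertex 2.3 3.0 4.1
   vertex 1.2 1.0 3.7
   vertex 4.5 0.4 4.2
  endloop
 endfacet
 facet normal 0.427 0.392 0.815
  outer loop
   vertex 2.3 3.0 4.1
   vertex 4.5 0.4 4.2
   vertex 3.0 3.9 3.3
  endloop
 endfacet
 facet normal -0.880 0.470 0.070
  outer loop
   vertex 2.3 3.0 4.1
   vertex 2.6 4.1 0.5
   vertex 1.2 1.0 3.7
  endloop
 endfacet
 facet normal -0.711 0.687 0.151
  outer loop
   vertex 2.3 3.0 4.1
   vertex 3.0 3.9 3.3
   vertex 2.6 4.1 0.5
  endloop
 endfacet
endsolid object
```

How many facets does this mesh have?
10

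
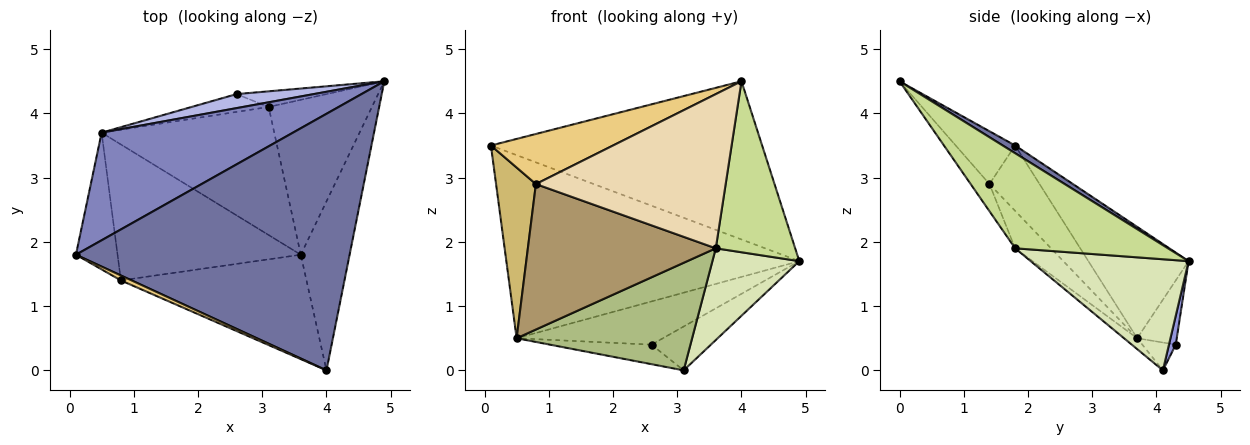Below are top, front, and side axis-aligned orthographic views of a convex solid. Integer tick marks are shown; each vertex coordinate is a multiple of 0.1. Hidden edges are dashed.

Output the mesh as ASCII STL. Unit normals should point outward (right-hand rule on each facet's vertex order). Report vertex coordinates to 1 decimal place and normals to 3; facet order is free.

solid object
 facet normal 0.024 0.525 0.851
  outer loop
   vertex 4.0 0.0 4.5
   vertex 4.9 4.5 1.7
   vertex 0.1 1.8 3.5
  endloop
 endfacet
 facet normal -0.283 0.827 0.486
  outer loop
   vertex 0.5 3.7 0.5
   vertex 0.1 1.8 3.5
   vertex 4.9 4.5 1.7
  endloop
 endfacet
 facet normal 0.107 0.936 -0.334
  outer loop
   vertex 2.6 4.3 0.4
   vertex 4.9 4.5 1.7
   vertex 3.1 4.1 0.0
  endloop
 endfacet
 facet normal -0.249 0.921 0.299
  outer loop
   vertex 2.6 4.3 0.4
   vertex 0.5 3.7 0.5
   vertex 4.9 4.5 1.7
  endloop
 endfacet
 facet normal -0.236 0.718 -0.655
  outer loop
   vertex 2.6 4.3 0.4
   vertex 3.1 4.1 0.0
   vertex 0.5 3.7 0.5
  endloop
 endfacet
 facet normal -0.048 -0.642 -0.765
  outer loop
   vertex 3.6 1.8 1.9
   vertex 0.5 3.7 0.5
   vertex 3.1 4.1 0.0
  endloop
 endfacet
 facet normal 0.808 -0.420 -0.415
  outer loop
   vertex 3.6 1.8 1.9
   vertex 4.9 4.5 1.7
   vertex 4.0 0.0 4.5
  endloop
 endfacet
 facet normal 0.679 -0.374 -0.631
  outer loop
   vertex 3.6 1.8 1.9
   vertex 3.1 4.1 0.0
   vertex 4.9 4.5 1.7
  endloop
 endfacet
 facet normal -0.138 -0.724 -0.676
  outer loop
   vertex 0.8 1.4 2.9
   vertex 0.5 3.7 0.5
   vertex 3.6 1.8 1.9
  endloop
 endfacet
 facet normal -0.701 -0.557 -0.446
  outer loop
   vertex 0.8 1.4 2.9
   vertex 0.1 1.8 3.5
   vertex 0.5 3.7 0.5
  endloop
 endfacet
 facet normal -0.436 -0.896 0.088
  outer loop
   vertex 0.8 1.4 2.9
   vertex 4.0 0.0 4.5
   vertex 0.1 1.8 3.5
  endloop
 endfacet
 facet normal -0.082 -0.825 -0.559
  outer loop
   vertex 0.8 1.4 2.9
   vertex 3.6 1.8 1.9
   vertex 4.0 0.0 4.5
  endloop
 endfacet
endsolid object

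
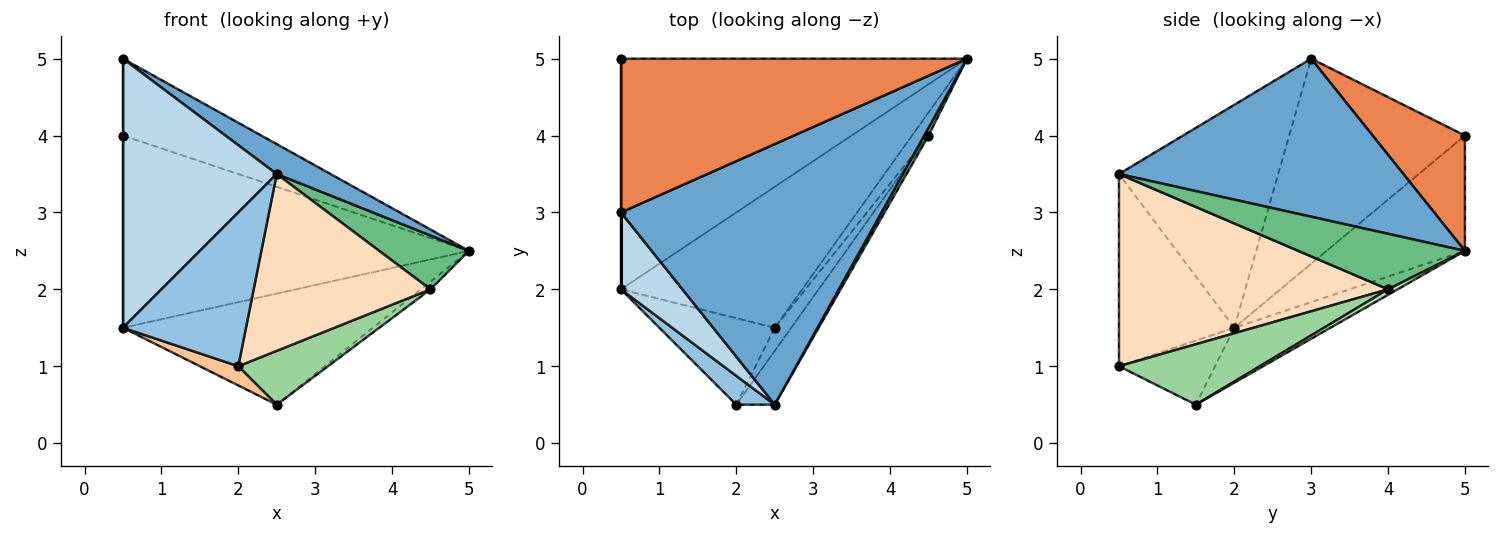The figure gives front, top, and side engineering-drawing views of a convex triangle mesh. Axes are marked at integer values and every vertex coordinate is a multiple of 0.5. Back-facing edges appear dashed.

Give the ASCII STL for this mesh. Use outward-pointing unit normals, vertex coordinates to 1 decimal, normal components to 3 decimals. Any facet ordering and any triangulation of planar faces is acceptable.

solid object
 facet normal 0.516 -0.098 0.851
  outer loop
   vertex 2.5 0.5 3.5
   vertex 5.0 5.0 2.5
   vertex 0.5 3.0 5.0
  endloop
 endfacet
 facet normal -0.678 -0.723 0.136
  outer loop
   vertex 0.5 2.0 1.5
   vertex 2.0 0.5 1.0
   vertex 2.5 0.5 3.5
  endloop
 endfacet
 facet normal -0.706 -0.681 0.195
  outer loop
   vertex 0.5 2.0 1.5
   vertex 2.5 0.5 3.5
   vertex 0.5 3.0 5.0
  endloop
 endfacet
 facet normal -0.248 0.620 -0.744
  outer loop
   vertex 0.5 5.0 4.0
   vertex 5.0 5.0 2.5
   vertex 0.5 2.0 1.5
  endloop
 endfacet
 facet normal 0.286 0.429 0.857
  outer loop
   vertex 0.5 5.0 4.0
   vertex 0.5 3.0 5.0
   vertex 5.0 5.0 2.5
  endloop
 endfacet
 facet normal -0.232 0.602 -0.764
  outer loop
   vertex 2.5 1.5 0.5
   vertex 0.5 2.0 1.5
   vertex 5.0 5.0 2.5
  endloop
 endfacet
 facet normal -0.477 -0.191 -0.858
  outer loop
   vertex 2.5 1.5 0.5
   vertex 2.0 0.5 1.0
   vertex 0.5 2.0 1.5
  endloop
 endfacet
 facet normal 0.824 -0.542 -0.165
  outer loop
   vertex 4.5 4.0 2.0
   vertex 2.5 0.5 3.5
   vertex 2.0 0.5 1.0
  endloop
 endfacet
 facet normal 0.878 -0.473 0.068
  outer loop
   vertex 4.5 4.0 2.0
   vertex 5.0 5.0 2.5
   vertex 2.5 0.5 3.5
  endloop
 endfacet
 facet normal 0.822 -0.523 -0.224
  outer loop
   vertex 4.5 4.0 2.0
   vertex 2.0 0.5 1.0
   vertex 2.5 1.5 0.5
  endloop
 endfacet
 facet normal 0.302 0.302 -0.905
  outer loop
   vertex 4.5 4.0 2.0
   vertex 2.5 1.5 0.5
   vertex 5.0 5.0 2.5
  endloop
 endfacet
 facet normal -1.000 0.000 0.000
  outer loop
   vertex 0.5 5.0 4.0
   vertex 0.5 2.0 1.5
   vertex 0.5 3.0 5.0
  endloop
 endfacet
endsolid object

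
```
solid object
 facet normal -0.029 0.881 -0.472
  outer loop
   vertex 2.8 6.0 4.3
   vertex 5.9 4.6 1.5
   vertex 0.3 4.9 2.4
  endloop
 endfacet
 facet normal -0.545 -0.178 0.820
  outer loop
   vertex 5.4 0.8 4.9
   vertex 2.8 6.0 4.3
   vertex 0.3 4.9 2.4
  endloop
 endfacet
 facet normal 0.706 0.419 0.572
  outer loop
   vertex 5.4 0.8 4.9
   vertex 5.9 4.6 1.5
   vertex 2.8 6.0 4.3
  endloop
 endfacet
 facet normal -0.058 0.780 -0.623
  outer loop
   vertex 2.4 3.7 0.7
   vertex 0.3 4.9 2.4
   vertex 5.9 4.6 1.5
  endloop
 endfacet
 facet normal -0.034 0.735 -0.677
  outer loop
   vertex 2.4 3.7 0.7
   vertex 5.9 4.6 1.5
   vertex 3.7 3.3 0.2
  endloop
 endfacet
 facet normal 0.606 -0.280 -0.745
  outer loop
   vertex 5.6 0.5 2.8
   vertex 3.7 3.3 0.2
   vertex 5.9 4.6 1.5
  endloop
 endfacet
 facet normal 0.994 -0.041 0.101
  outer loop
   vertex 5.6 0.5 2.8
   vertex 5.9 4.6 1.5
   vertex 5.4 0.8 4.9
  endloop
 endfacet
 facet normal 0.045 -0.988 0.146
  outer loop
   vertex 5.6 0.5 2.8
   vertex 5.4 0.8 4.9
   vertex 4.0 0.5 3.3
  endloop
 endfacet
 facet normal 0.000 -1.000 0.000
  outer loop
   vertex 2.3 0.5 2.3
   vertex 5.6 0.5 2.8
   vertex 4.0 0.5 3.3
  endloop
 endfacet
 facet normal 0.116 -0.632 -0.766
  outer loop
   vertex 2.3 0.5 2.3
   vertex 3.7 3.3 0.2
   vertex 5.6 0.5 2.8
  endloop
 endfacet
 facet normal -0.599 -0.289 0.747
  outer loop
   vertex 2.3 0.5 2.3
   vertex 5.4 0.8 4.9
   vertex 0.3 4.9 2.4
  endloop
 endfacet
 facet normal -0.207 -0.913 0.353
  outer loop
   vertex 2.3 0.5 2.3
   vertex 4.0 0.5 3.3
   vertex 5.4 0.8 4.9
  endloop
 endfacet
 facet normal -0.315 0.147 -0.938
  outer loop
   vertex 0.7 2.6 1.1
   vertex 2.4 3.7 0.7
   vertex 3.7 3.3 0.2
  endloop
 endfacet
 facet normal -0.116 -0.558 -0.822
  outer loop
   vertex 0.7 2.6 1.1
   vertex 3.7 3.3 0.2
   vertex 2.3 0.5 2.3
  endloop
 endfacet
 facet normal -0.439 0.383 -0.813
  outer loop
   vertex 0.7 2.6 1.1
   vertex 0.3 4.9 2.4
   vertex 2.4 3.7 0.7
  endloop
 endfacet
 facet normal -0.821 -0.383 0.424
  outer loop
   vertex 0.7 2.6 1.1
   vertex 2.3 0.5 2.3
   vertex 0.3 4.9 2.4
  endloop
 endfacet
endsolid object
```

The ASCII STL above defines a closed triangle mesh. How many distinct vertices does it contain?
10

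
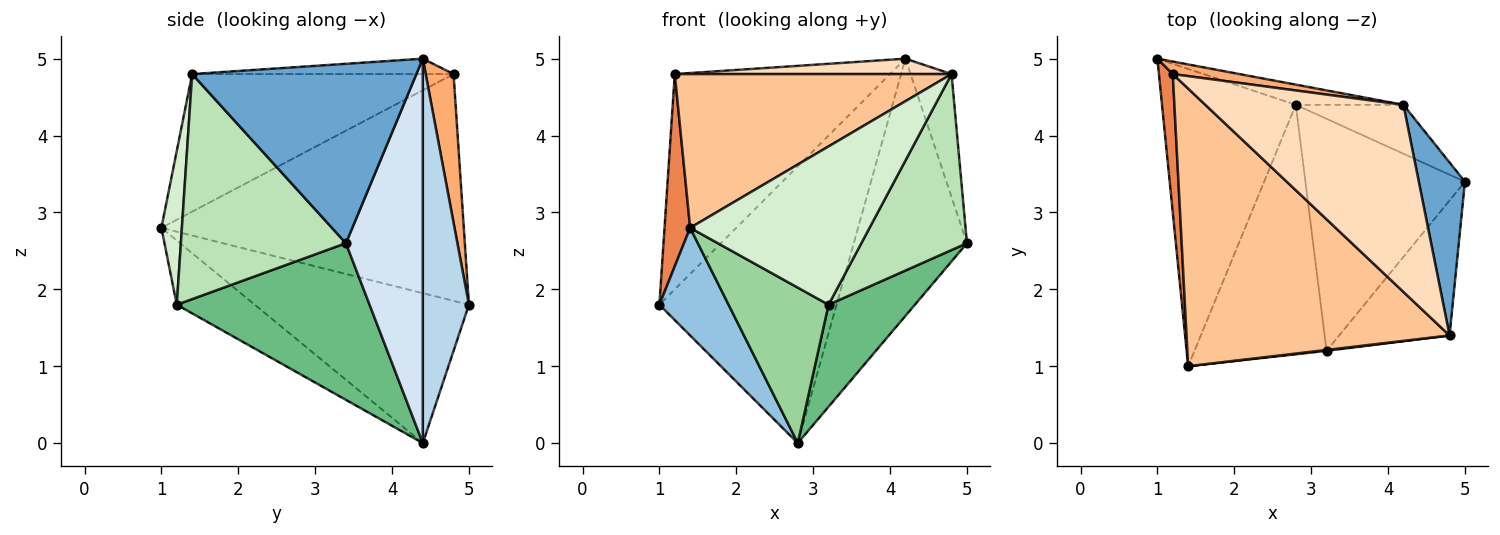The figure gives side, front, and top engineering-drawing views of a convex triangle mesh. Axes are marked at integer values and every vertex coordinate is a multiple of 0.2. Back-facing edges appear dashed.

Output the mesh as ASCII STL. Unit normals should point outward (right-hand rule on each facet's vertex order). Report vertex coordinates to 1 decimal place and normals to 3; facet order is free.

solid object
 facet normal 0.954 0.174 0.245
  outer loop
   vertex 4.8 1.4 4.8
   vertex 5.0 3.4 2.6
   vertex 4.2 4.4 5.0
  endloop
 endfacet
 facet normal -0.725 -0.234 -0.647
  outer loop
   vertex 2.8 4.4 0.0
   vertex 1.4 1.0 2.8
   vertex 1.0 5.0 1.8
  endloop
 endfacet
 facet normal 0.251 0.965 -0.070
  outer loop
   vertex 2.8 4.4 0.0
   vertex 1.0 5.0 1.8
   vertex 4.2 4.4 5.0
  endloop
 endfacet
 facet normal 0.555 0.817 -0.155
  outer loop
   vertex 2.8 4.4 0.0
   vertex 4.2 4.4 5.0
   vertex 5.0 3.4 2.6
  endloop
 endfacet
 facet normal -0.995 -0.084 0.061
  outer loop
   vertex 1.2 4.8 4.8
   vertex 1.0 5.0 1.8
   vertex 1.4 1.0 2.8
  endloop
 endfacet
 facet normal 0.128 0.990 0.057
  outer loop
   vertex 1.2 4.8 4.8
   vertex 4.2 4.4 5.0
   vertex 1.0 5.0 1.8
  endloop
 endfacet
 facet normal -0.416 -0.441 0.795
  outer loop
   vertex 1.2 4.8 4.8
   vertex 1.4 1.0 2.8
   vertex 4.8 1.4 4.8
  endloop
 endfacet
 facet normal -0.077 -0.082 0.994
  outer loop
   vertex 1.2 4.8 4.8
   vertex 4.8 1.4 4.8
   vertex 4.2 4.4 5.0
  endloop
 endfacet
 facet normal 0.668 -0.299 -0.681
  outer loop
   vertex 3.2 1.2 1.8
   vertex 2.8 4.4 0.0
   vertex 5.0 3.4 2.6
  endloop
 endfacet
 facet normal -0.381 -0.489 -0.784
  outer loop
   vertex 3.2 1.2 1.8
   vertex 1.4 1.0 2.8
   vertex 2.8 4.4 0.0
  endloop
 endfacet
 facet normal 0.778 -0.498 -0.382
  outer loop
   vertex 3.2 1.2 1.8
   vertex 5.0 3.4 2.6
   vertex 4.8 1.4 4.8
  endloop
 endfacet
 facet normal 0.114 -0.994 0.006
  outer loop
   vertex 3.2 1.2 1.8
   vertex 4.8 1.4 4.8
   vertex 1.4 1.0 2.8
  endloop
 endfacet
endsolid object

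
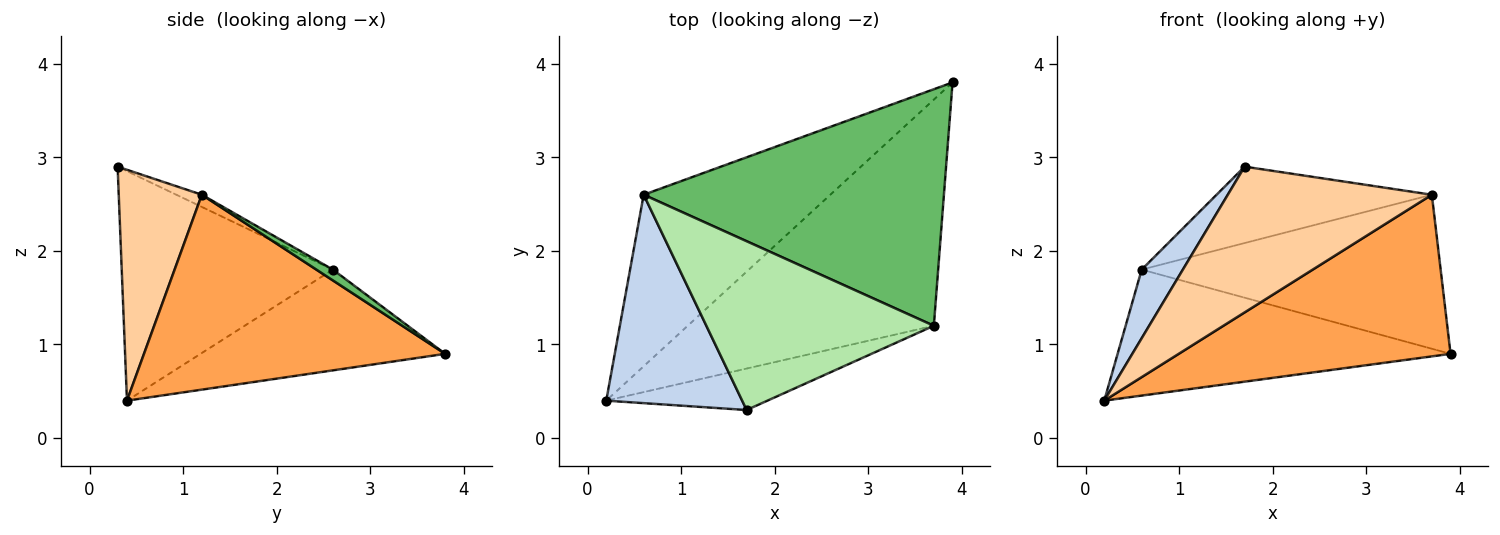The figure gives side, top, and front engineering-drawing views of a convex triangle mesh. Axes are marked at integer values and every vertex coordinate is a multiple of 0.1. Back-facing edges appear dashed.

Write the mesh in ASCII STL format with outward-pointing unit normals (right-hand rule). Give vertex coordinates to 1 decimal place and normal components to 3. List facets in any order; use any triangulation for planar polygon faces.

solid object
 facet normal -0.399 0.543 -0.739
  outer loop
   vertex 0.6 2.6 1.8
   vertex 3.9 3.8 0.9
   vertex 0.2 0.4 0.4
  endloop
 endfacet
 facet normal -0.849 -0.166 0.503
  outer loop
   vertex 0.6 2.6 1.8
   vertex 0.2 0.4 0.4
   vertex 1.7 0.3 2.9
  endloop
 endfacet
 facet normal 0.542 -0.489 -0.684
  outer loop
   vertex 3.7 1.2 2.6
   vertex 0.2 0.4 0.4
   vertex 3.9 3.8 0.9
  endloop
 endfacet
 facet normal 0.365 -0.896 -0.255
  outer loop
   vertex 3.7 1.2 2.6
   vertex 1.7 0.3 2.9
   vertex 0.2 0.4 0.4
  endloop
 endfacet
 facet normal 0.030 0.545 0.838
  outer loop
   vertex 3.7 1.2 2.6
   vertex 3.9 3.8 0.9
   vertex 0.6 2.6 1.8
  endloop
 endfacet
 facet normal -0.049 0.412 0.910
  outer loop
   vertex 3.7 1.2 2.6
   vertex 0.6 2.6 1.8
   vertex 1.7 0.3 2.9
  endloop
 endfacet
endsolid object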